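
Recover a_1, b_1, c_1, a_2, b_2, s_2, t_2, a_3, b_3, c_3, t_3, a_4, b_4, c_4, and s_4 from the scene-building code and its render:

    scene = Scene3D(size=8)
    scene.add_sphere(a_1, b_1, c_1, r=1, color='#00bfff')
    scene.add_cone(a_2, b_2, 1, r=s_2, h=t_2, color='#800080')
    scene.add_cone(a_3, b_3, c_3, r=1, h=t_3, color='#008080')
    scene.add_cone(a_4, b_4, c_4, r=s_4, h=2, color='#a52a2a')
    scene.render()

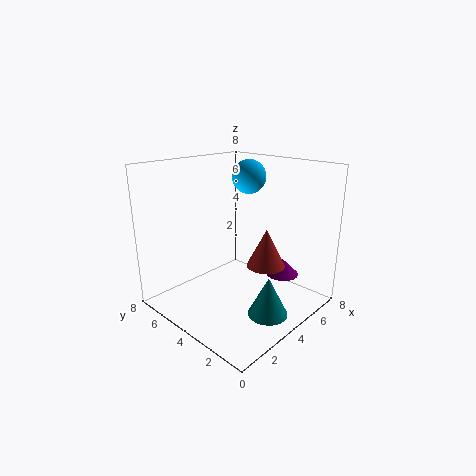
a_1 = 6
b_1 = 5
c_1 = 7
a_2 = 7
b_2 = 3
s_2 = 1
t_2 = 1
a_3 = 3
b_3 = 1
c_3 = 1
t_3 = 2
a_4 = 4
b_4 = 2
c_4 = 3
s_4 = 1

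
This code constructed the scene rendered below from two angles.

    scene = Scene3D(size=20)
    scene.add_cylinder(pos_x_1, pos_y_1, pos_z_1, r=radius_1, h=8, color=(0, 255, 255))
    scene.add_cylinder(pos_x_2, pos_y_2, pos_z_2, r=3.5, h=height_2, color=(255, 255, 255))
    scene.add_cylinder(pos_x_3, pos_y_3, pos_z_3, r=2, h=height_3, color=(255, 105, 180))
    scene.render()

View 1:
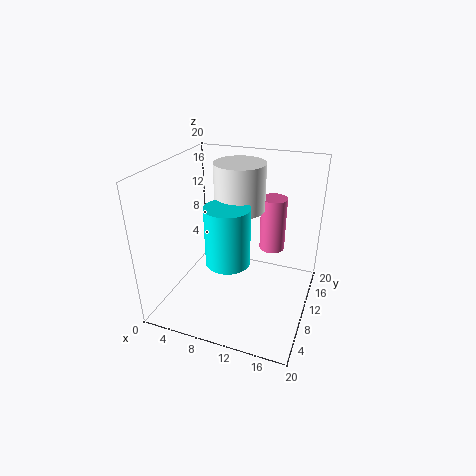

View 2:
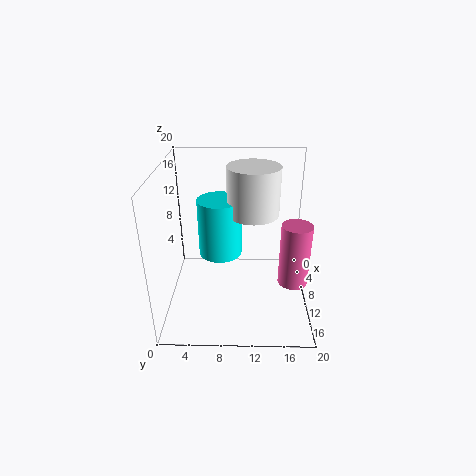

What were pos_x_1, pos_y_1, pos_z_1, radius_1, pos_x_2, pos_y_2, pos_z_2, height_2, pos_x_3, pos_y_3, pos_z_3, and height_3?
pos_x_1 = 9.5, pos_y_1 = 7.5, pos_z_1 = 7.5, radius_1 = 3, pos_x_2 = 9.5, pos_y_2 = 12, pos_z_2 = 13.5, height_2 = 6.5, pos_x_3 = 13, pos_y_3 = 17.5, pos_z_3 = 5, height_3 = 8.5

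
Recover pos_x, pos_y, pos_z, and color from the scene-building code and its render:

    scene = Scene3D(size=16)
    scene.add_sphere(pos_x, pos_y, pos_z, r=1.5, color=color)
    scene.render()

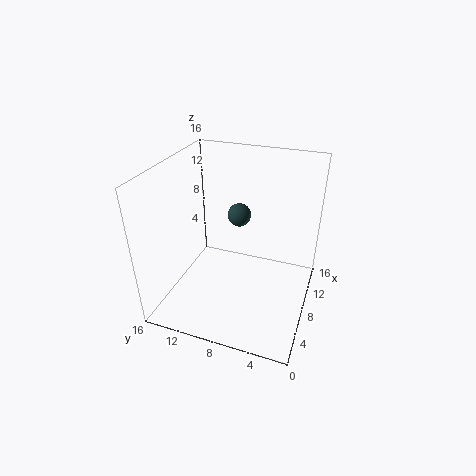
pos_x = 14, pos_y = 10, pos_z = 7.5, color = 'darkslategray'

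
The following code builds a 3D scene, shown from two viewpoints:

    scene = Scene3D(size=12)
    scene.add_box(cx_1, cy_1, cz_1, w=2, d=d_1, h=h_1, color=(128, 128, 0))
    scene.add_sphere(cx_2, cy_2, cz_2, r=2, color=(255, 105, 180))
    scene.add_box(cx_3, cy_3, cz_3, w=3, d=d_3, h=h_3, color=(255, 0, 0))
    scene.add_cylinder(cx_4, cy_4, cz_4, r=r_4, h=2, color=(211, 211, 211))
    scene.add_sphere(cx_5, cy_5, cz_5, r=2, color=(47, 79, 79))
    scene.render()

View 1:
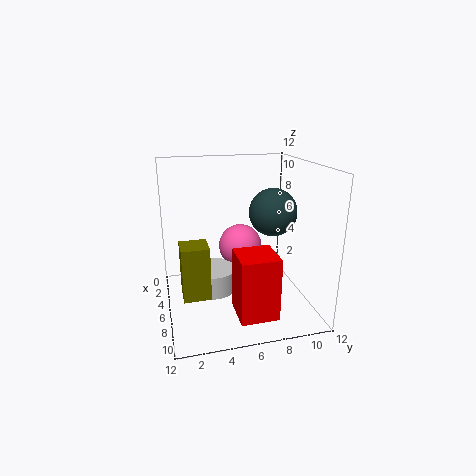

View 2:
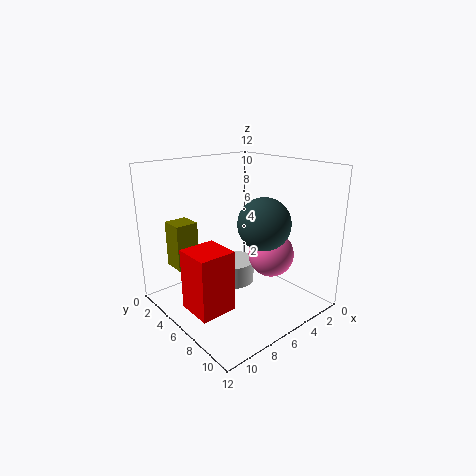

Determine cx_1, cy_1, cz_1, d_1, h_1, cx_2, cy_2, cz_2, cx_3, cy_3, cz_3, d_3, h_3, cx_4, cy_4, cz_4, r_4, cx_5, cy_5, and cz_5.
cx_1 = 8
cy_1 = 1
cz_1 = 3
d_1 = 2
h_1 = 4
cx_2 = 3
cy_2 = 7
cz_2 = 4
cx_3 = 8
cy_3 = 5
cz_3 = 1
d_3 = 3
h_3 = 5
cx_4 = 5
cy_4 = 4
cz_4 = 1
r_4 = 2
cx_5 = 6
cy_5 = 9
cz_5 = 8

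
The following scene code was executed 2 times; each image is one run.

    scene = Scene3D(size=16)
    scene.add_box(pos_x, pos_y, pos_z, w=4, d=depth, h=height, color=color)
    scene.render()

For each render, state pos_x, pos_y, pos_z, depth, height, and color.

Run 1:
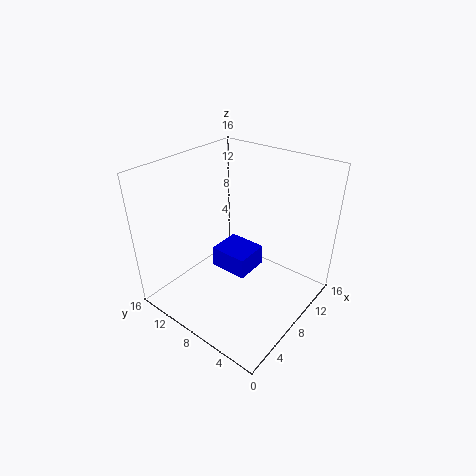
pos_x = 7.5
pos_y = 7
pos_z = 3
depth = 4.5
height = 2.5
color = 'blue'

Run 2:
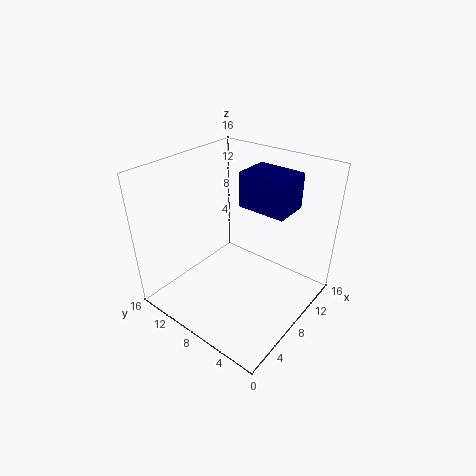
pos_x = 9.5
pos_y = 3.5
pos_z = 11
depth = 5.5
height = 4
color = 'navy'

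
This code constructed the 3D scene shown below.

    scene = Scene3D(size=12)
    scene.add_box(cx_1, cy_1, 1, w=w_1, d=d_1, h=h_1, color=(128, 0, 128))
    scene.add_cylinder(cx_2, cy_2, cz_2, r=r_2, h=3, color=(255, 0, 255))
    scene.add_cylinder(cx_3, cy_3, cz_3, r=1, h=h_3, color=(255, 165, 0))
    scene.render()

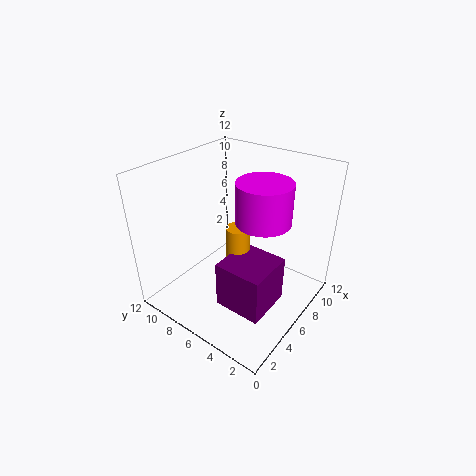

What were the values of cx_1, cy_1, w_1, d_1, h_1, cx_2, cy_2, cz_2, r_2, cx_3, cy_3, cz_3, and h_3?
cx_1 = 3, cy_1 = 2, w_1 = 4, d_1 = 4, h_1 = 4, cx_2 = 5, cy_2 = 3, cz_2 = 9, r_2 = 2, cx_3 = 6, cy_3 = 6, cz_3 = 1, h_3 = 6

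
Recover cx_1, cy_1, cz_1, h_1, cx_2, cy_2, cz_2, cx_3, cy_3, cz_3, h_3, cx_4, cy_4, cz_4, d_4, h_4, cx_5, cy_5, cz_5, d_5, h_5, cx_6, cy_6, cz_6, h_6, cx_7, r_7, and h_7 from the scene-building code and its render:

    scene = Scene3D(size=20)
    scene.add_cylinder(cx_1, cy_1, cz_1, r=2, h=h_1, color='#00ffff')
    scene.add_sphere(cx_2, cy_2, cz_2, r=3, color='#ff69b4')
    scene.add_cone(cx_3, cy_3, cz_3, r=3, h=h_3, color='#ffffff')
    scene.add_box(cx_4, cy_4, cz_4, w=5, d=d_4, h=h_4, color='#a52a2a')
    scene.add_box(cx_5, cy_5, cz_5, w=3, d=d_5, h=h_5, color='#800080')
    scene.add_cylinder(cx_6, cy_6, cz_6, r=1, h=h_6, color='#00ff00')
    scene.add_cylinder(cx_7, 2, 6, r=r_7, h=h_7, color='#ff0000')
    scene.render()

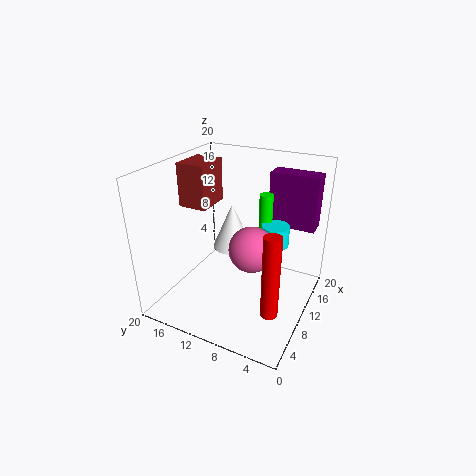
cx_1 = 14
cy_1 = 6
cz_1 = 8
h_1 = 3
cx_2 = 8
cy_2 = 7
cz_2 = 10
cx_3 = 14
cy_3 = 13
cz_3 = 6
h_3 = 7
cx_4 = 8
cy_4 = 14
cz_4 = 14
d_4 = 4
h_4 = 6
cx_5 = 16
cy_5 = 1
cz_5 = 10
d_5 = 7
h_5 = 8
cx_6 = 15
cy_6 = 8
cz_6 = 5
h_6 = 10
cx_7 = 2
r_7 = 1
h_7 = 10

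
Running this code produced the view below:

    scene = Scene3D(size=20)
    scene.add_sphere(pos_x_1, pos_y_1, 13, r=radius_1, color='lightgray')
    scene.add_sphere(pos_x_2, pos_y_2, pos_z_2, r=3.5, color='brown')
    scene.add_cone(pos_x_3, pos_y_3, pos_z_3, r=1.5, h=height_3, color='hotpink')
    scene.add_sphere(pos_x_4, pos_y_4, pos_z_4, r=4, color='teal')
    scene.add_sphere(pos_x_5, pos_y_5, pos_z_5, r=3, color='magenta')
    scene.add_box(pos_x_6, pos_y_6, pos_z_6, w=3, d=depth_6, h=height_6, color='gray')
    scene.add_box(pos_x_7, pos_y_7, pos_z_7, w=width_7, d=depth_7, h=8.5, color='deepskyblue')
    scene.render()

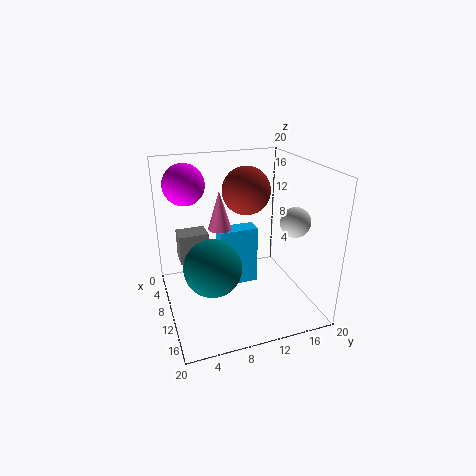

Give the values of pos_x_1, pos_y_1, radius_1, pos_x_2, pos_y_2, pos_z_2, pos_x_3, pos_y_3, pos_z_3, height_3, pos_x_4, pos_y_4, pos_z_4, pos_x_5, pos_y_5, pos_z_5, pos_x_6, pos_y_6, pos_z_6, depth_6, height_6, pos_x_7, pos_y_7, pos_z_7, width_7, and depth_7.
pos_x_1 = 14
pos_y_1 = 16.5
radius_1 = 2
pos_x_2 = 6.5
pos_y_2 = 12.5
pos_z_2 = 15.5
pos_x_3 = 11.5
pos_y_3 = 7
pos_z_3 = 12.5
height_3 = 5
pos_x_4 = 11
pos_y_4 = 6
pos_z_4 = 6.5
pos_x_5 = 4
pos_y_5 = 4
pos_z_5 = 16.5
pos_x_6 = 6.5
pos_y_6 = 2
pos_z_6 = 7
depth_6 = 4
height_6 = 4
pos_x_7 = 7.5
pos_y_7 = 7.5
pos_z_7 = 2.5
width_7 = 2.5
depth_7 = 5.5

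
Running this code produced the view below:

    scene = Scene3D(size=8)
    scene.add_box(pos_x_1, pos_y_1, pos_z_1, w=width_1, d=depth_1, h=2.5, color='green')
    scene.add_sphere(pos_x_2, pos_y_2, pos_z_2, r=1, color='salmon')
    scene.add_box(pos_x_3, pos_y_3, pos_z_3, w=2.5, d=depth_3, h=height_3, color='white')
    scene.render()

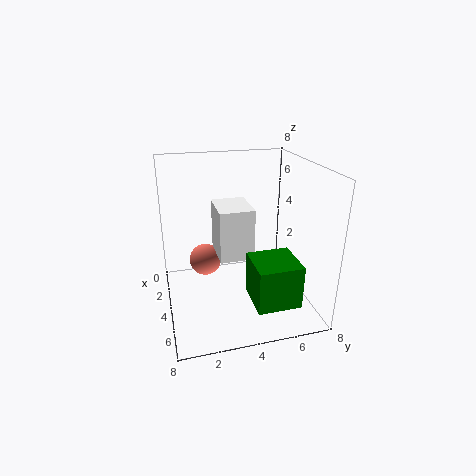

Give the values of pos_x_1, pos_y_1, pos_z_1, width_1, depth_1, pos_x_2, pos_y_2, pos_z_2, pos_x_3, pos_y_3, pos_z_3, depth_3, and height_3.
pos_x_1 = 4
pos_y_1 = 4.5
pos_z_1 = 0.5
width_1 = 2.5
depth_1 = 2.5
pos_x_2 = 1.5
pos_y_2 = 2.5
pos_z_2 = 1.5
pos_x_3 = 1.5
pos_y_3 = 3
pos_z_3 = 2.5
depth_3 = 2
height_3 = 3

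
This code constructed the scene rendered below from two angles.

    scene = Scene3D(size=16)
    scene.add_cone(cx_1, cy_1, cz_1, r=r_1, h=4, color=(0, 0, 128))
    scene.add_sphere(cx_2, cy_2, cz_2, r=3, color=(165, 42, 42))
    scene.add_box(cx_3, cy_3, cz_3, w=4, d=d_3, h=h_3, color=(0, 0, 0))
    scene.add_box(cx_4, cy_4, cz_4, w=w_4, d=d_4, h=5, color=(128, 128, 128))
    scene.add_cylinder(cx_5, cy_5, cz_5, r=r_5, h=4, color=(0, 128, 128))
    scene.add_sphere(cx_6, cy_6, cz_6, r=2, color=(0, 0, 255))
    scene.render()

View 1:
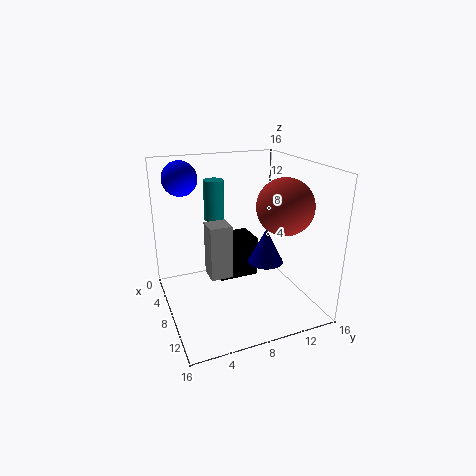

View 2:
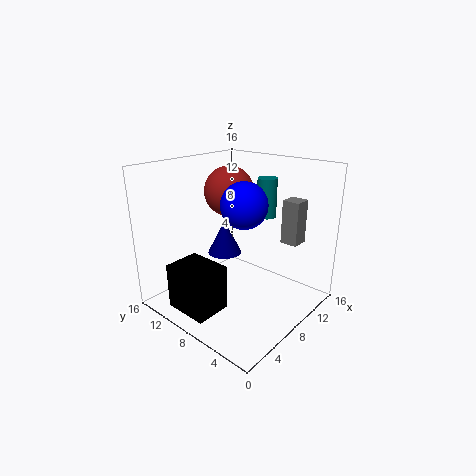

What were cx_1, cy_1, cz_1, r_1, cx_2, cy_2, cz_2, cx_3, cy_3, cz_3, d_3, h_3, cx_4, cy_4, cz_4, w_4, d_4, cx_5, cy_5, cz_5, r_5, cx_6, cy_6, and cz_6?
cx_1 = 9; cy_1 = 11; cz_1 = 5; r_1 = 2; cx_2 = 11; cy_2 = 12; cz_2 = 12; cx_3 = 1; cy_3 = 7; cz_3 = 1; d_3 = 5; h_3 = 5; cx_4 = 12; cy_4 = 3; cz_4 = 7; w_4 = 2; d_4 = 2; cx_5 = 9; cy_5 = 5; cz_5 = 11; r_5 = 1; cx_6 = 3; cy_6 = 3; cz_6 = 14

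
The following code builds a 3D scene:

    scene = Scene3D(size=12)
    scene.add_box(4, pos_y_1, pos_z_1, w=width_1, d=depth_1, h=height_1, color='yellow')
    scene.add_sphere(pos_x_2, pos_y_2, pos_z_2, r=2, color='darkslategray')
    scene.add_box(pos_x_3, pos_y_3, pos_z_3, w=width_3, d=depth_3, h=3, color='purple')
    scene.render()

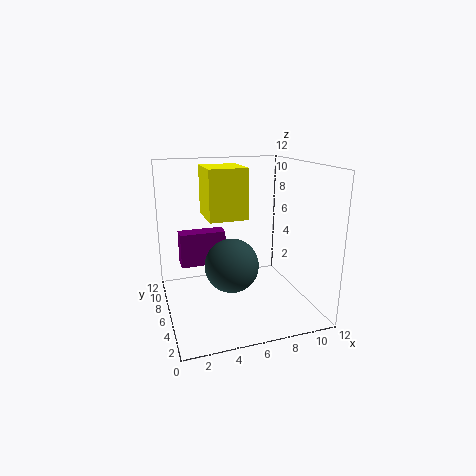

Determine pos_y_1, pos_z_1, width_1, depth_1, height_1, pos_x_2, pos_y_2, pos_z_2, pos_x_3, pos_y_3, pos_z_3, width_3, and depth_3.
pos_y_1 = 7.5
pos_z_1 = 7
width_1 = 3.5
depth_1 = 4
height_1 = 4.5
pos_x_2 = 4.5
pos_y_2 = 3
pos_z_2 = 5
pos_x_3 = 1.5
pos_y_3 = 8
pos_z_3 = 3
width_3 = 4
depth_3 = 1.5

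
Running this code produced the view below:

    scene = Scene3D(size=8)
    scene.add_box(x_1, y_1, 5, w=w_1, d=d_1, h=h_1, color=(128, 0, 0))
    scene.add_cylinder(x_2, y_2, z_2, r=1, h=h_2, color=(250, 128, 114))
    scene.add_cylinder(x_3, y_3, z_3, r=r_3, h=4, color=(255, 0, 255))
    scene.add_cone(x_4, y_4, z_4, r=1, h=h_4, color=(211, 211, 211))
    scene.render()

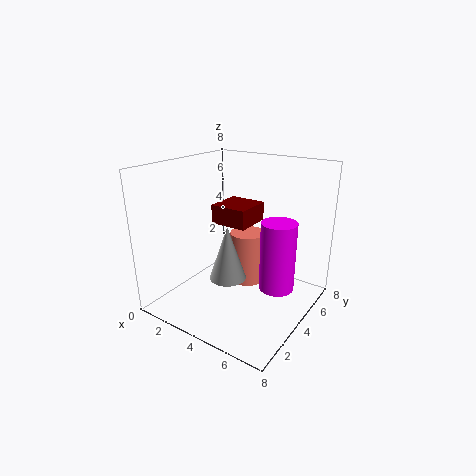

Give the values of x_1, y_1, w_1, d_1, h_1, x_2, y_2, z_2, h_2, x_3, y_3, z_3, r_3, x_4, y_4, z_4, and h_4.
x_1 = 3, y_1 = 3, w_1 = 2, d_1 = 2, h_1 = 1, x_2 = 4, y_2 = 5, z_2 = 1, h_2 = 3, x_3 = 6, y_3 = 5, z_3 = 1, r_3 = 1, x_4 = 4, y_4 = 3, z_4 = 2, h_4 = 3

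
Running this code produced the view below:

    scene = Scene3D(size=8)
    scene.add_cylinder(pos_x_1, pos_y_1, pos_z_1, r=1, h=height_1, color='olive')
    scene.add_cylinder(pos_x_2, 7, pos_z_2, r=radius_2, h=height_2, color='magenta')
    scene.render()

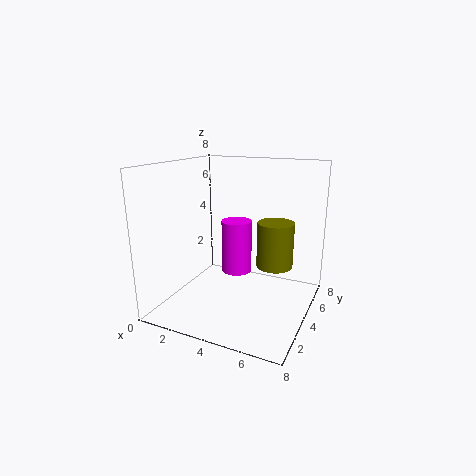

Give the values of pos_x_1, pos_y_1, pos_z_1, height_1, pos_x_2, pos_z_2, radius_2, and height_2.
pos_x_1 = 6; pos_y_1 = 4.5; pos_z_1 = 2.5; height_1 = 2.5; pos_x_2 = 2.5; pos_z_2 = 0.5; radius_2 = 1; height_2 = 3.5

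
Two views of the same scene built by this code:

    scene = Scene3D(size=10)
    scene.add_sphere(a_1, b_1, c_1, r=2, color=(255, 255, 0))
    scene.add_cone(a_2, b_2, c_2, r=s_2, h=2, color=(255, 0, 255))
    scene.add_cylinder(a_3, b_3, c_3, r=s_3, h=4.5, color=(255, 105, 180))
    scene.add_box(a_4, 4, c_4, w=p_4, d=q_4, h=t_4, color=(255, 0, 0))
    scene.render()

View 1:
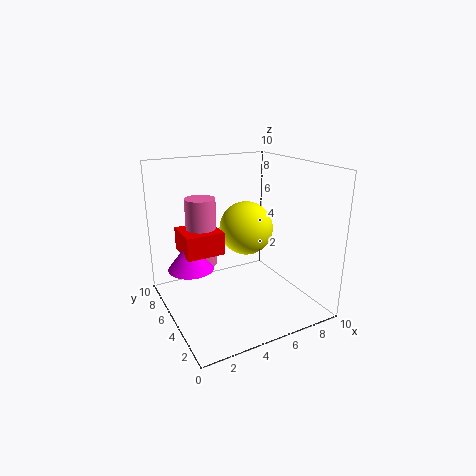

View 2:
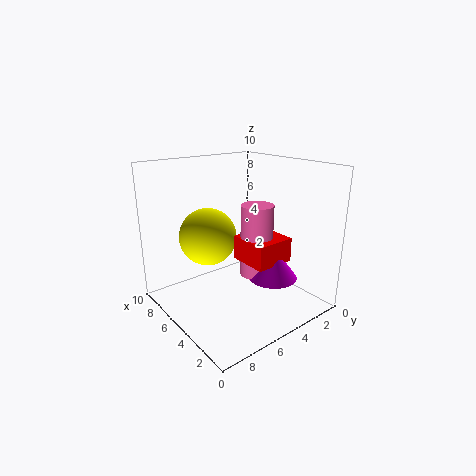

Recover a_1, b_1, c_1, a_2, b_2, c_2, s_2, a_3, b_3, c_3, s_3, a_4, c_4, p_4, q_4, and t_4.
a_1 = 6.5
b_1 = 6.5
c_1 = 5
a_2 = 1.5
b_2 = 5
c_2 = 3.5
s_2 = 1.5
a_3 = 2.5
b_3 = 5.5
c_3 = 3.5
s_3 = 1
a_4 = 1
c_4 = 4.5
p_4 = 2.5
q_4 = 2.5
t_4 = 1.5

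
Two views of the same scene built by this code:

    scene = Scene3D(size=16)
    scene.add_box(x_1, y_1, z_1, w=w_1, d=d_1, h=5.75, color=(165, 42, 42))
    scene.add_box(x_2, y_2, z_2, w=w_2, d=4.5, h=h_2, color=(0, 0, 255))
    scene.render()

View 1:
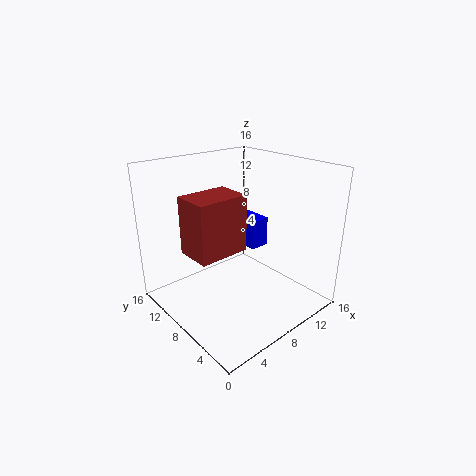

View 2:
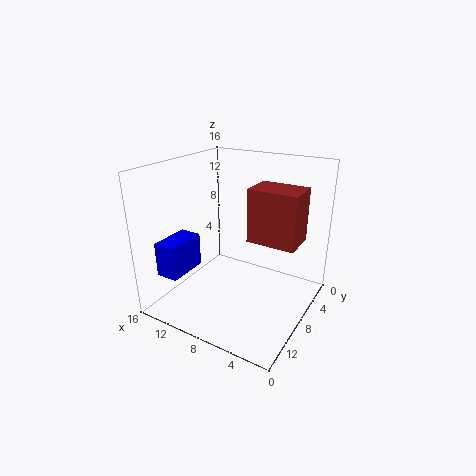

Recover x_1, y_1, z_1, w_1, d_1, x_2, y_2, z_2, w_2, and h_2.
x_1 = 1.25; y_1 = 5; z_1 = 8.25; w_1 = 5.25; d_1 = 3.75; x_2 = 12; y_2 = 9.75; z_2 = 4.5; w_2 = 2.5; h_2 = 3.75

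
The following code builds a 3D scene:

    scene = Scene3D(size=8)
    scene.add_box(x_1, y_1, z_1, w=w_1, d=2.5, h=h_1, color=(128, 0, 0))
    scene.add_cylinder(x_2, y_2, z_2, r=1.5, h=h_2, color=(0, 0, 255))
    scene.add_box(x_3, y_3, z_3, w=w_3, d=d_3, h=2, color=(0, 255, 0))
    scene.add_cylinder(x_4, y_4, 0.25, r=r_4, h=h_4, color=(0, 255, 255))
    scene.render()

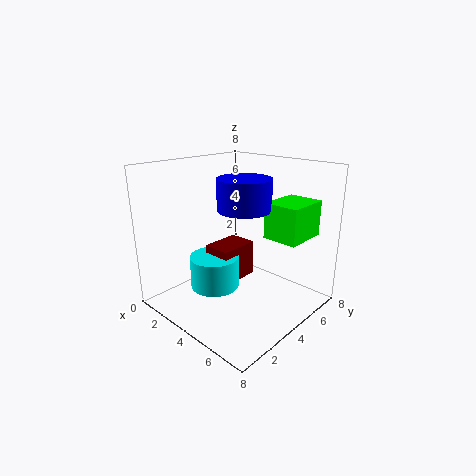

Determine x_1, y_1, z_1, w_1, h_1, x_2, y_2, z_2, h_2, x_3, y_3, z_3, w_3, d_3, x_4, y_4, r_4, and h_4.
x_1 = 1.25; y_1 = 4; z_1 = 0.5; w_1 = 1.75; h_1 = 2.25; x_2 = 4; y_2 = 4.5; z_2 = 5.5; h_2 = 1.75; x_3 = 5; y_3 = 5; z_3 = 4; w_3 = 2; d_3 = 2.5; x_4 = 2; y_4 = 4; r_4 = 1.5; h_4 = 2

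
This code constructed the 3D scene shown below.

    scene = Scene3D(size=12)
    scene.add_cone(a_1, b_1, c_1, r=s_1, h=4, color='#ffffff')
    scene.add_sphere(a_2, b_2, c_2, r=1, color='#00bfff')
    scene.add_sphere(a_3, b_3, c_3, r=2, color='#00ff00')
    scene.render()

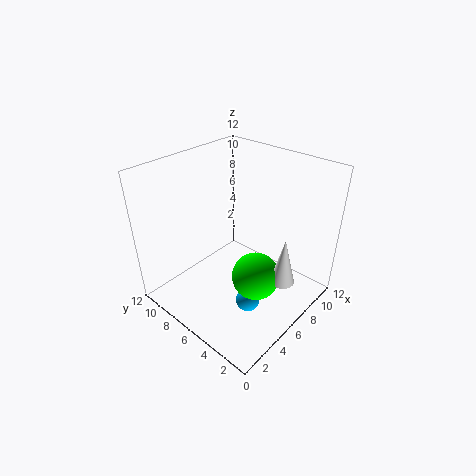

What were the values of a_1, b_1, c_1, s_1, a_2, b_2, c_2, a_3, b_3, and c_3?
a_1 = 7; b_1 = 2; c_1 = 3; s_1 = 1; a_2 = 5; b_2 = 4; c_2 = 1; a_3 = 6; b_3 = 4; c_3 = 3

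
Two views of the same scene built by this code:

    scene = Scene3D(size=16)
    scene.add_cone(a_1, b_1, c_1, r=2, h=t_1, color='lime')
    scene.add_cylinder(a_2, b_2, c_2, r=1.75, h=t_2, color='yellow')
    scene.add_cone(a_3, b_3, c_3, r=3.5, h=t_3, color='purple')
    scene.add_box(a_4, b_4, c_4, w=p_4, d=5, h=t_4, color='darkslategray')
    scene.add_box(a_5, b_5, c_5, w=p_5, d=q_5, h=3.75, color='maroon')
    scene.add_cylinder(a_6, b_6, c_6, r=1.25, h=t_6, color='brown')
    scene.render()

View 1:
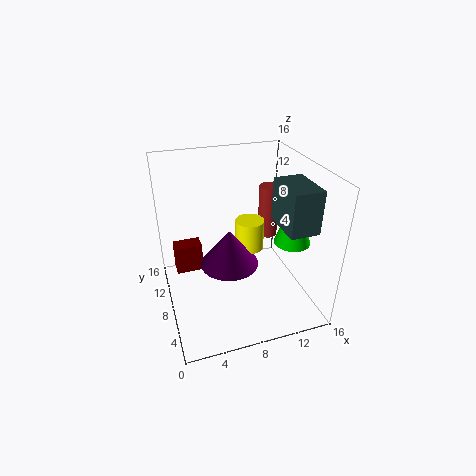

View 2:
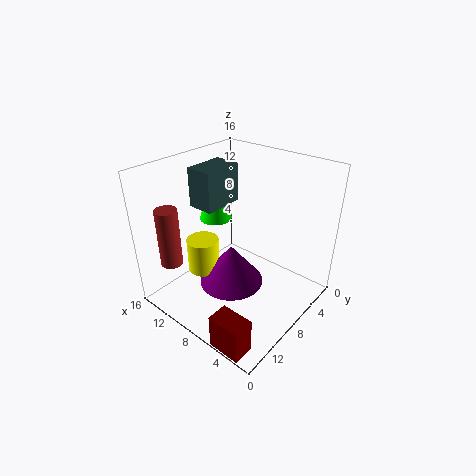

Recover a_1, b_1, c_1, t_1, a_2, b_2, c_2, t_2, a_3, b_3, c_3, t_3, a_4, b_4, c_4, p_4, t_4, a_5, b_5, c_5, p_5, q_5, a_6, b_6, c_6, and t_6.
a_1 = 13.5; b_1 = 5.75; c_1 = 7.75; t_1 = 6; a_2 = 10.5; b_2 = 11; c_2 = 4.5; t_2 = 3.75; a_3 = 7.5; b_3 = 9.75; c_3 = 3.5; t_3 = 4.5; a_4 = 12; b_4 = 3.25; c_4 = 9.75; p_4 = 3.25; t_4 = 4.75; a_5 = 1.5; b_5 = 13.75; c_5 = 0.25; p_5 = 3.5; q_5 = 2.25; a_6 = 13.75; b_6 = 13; c_6 = 4.75; t_6 = 6.75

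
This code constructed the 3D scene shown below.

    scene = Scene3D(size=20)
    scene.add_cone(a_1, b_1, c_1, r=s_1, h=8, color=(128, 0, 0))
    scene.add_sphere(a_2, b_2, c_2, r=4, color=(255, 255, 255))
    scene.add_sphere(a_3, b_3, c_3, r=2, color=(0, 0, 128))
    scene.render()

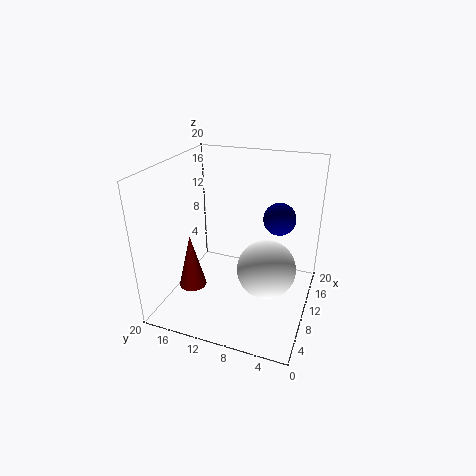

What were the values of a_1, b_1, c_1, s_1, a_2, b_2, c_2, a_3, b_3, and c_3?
a_1 = 8
b_1 = 16.5
c_1 = 2
s_1 = 2
a_2 = 9
b_2 = 5.5
c_2 = 6.5
a_3 = 8.5
b_3 = 4
c_3 = 14.5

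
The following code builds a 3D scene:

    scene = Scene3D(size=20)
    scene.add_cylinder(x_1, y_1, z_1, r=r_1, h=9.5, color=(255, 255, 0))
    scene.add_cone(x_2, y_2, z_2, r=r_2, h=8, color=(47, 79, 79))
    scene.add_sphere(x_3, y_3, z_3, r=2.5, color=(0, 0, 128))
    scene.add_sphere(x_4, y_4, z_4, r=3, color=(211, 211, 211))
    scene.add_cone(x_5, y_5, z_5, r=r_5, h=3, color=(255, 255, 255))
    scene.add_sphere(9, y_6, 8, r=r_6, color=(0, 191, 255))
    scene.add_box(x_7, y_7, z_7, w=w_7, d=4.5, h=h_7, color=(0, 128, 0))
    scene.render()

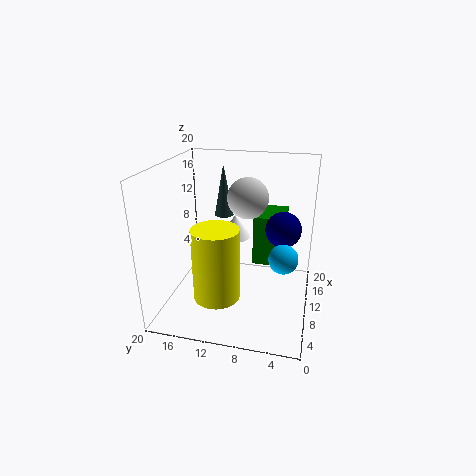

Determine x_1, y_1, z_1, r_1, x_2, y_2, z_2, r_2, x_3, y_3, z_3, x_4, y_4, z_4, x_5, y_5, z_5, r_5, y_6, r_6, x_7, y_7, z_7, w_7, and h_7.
x_1 = 4.5
y_1 = 11.5
z_1 = 4
r_1 = 3
x_2 = 17
y_2 = 14
z_2 = 10.5
r_2 = 1.5
x_3 = 12
y_3 = 4
z_3 = 11
x_4 = 14
y_4 = 9.5
z_4 = 14.5
x_5 = 8.5
y_5 = 10
z_5 = 11
r_5 = 2
y_6 = 3.5
r_6 = 2
x_7 = 13
y_7 = 4
z_7 = 4.5
w_7 = 6
h_7 = 7.5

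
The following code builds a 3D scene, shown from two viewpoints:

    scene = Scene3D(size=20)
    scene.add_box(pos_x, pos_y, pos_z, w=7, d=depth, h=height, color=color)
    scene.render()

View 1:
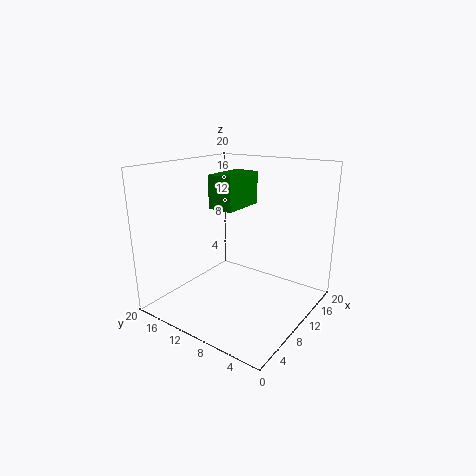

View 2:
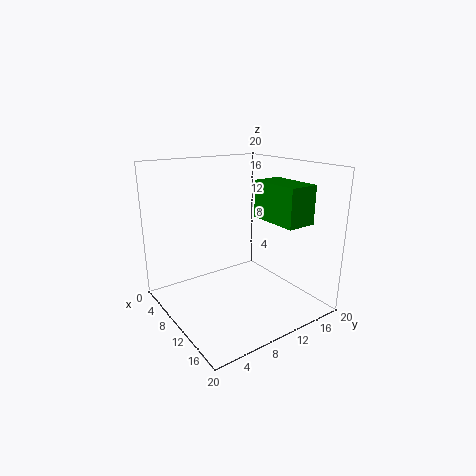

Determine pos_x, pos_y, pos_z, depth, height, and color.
pos_x = 11
pos_y = 12
pos_z = 13
depth = 4
height = 5
color = 'green'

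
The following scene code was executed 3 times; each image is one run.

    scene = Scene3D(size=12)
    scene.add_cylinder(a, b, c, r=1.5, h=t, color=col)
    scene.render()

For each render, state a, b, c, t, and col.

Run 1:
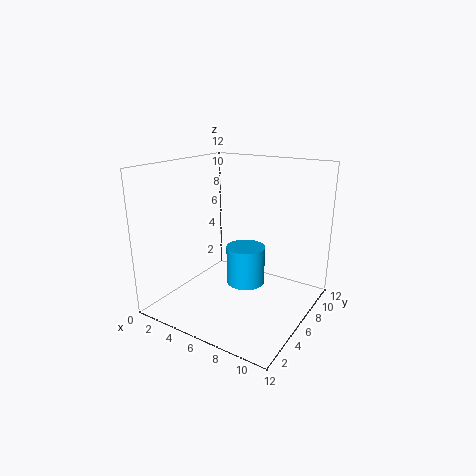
a = 7.5, b = 4.75, c = 3, t = 3, col = 'deepskyblue'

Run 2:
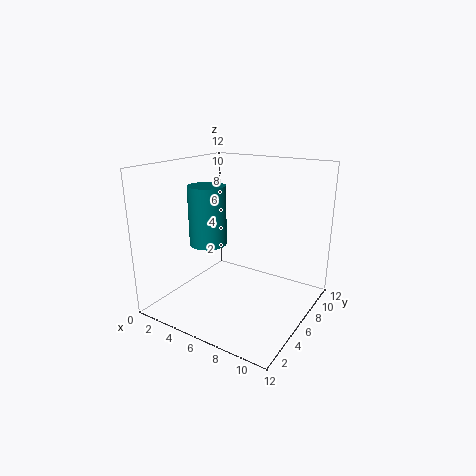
a = 4.25, b = 4.25, c = 5.75, t = 4.75, col = 'teal'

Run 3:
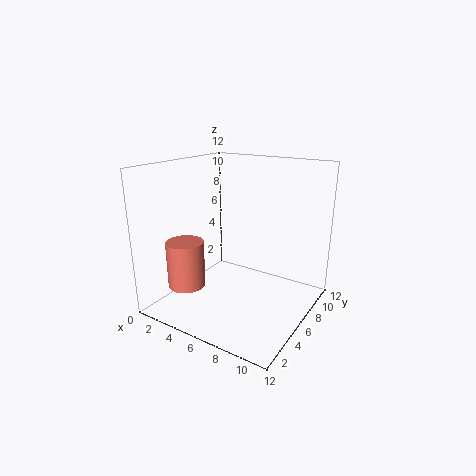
a = 3.25, b = 2.5, c = 2.5, t = 3.75, col = 'salmon'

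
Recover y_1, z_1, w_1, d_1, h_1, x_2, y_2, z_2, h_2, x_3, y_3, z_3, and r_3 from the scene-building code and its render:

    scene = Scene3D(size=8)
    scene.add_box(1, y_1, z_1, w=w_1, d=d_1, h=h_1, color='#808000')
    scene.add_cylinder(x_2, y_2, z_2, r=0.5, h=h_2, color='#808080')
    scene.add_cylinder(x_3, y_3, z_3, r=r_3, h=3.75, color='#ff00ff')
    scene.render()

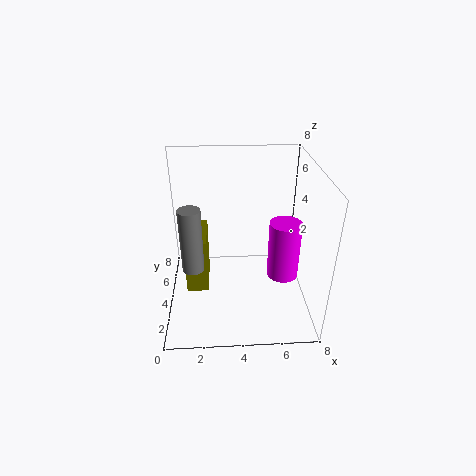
y_1 = 3.5; z_1 = 0.75; w_1 = 1.25; d_1 = 2.75; h_1 = 3.25; x_2 = 1.75; y_2 = 1; z_2 = 4.25; h_2 = 3; x_3 = 7; y_3 = 5.5; z_3 = 0.25; r_3 = 1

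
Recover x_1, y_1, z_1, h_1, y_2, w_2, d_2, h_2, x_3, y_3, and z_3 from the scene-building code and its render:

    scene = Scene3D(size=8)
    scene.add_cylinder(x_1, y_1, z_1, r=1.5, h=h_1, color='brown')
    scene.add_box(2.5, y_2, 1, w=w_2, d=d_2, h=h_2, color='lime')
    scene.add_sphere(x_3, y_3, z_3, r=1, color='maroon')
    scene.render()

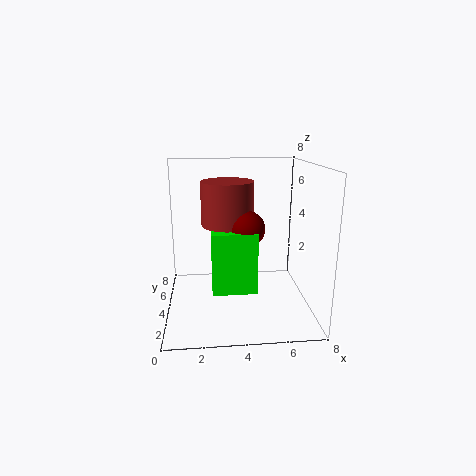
x_1 = 3.5, y_1 = 5, z_1 = 4.5, h_1 = 2.5, y_2 = 3, w_2 = 2.5, d_2 = 1, h_2 = 3.5, x_3 = 4.5, y_3 = 4, z_3 = 4.5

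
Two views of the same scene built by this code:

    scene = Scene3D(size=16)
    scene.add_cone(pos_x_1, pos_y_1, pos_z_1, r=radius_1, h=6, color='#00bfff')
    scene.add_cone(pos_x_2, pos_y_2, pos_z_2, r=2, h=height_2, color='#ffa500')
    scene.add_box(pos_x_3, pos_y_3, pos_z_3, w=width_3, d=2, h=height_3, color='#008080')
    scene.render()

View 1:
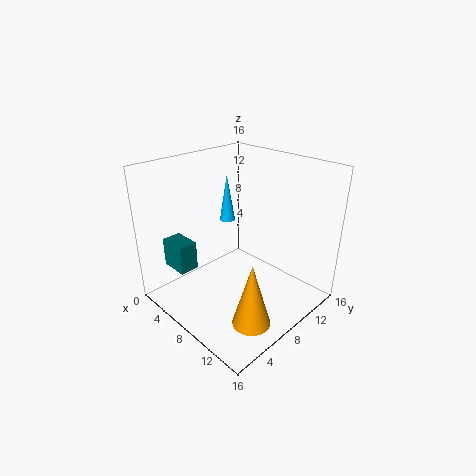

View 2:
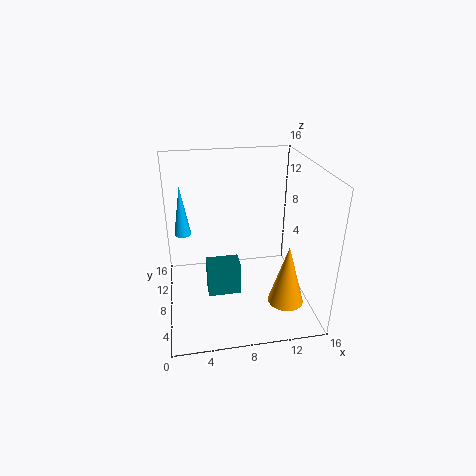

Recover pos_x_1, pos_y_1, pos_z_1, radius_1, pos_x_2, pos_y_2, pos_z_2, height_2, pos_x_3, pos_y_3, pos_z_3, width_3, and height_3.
pos_x_1 = 2, pos_y_1 = 12, pos_z_1 = 7, radius_1 = 1, pos_x_2 = 13, pos_y_2 = 5, pos_z_2 = 1, height_2 = 7, pos_x_3 = 4, pos_y_3 = 1, pos_z_3 = 6, width_3 = 3, height_3 = 3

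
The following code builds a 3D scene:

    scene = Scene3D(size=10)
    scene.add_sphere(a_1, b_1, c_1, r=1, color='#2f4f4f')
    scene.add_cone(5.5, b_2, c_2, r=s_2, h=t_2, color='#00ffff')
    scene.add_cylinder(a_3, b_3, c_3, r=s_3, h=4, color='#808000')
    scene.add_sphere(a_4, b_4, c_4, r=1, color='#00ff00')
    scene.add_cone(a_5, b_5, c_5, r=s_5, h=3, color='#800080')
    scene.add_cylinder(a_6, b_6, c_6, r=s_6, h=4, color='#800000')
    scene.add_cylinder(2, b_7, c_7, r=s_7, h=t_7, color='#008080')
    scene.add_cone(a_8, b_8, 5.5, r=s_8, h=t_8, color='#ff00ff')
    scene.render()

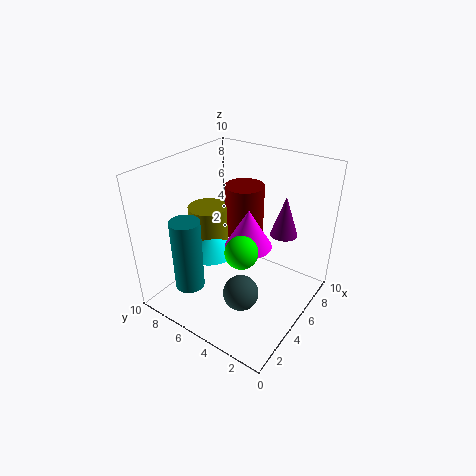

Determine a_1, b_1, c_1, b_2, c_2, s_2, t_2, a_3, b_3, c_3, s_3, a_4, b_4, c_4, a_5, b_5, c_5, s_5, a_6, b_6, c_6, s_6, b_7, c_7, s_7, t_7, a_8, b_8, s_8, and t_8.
a_1 = 1, b_1 = 2, c_1 = 4.5, b_2 = 8, c_2 = 2.5, s_2 = 2, t_2 = 2.5, a_3 = 6, b_3 = 8.5, c_3 = 2, s_3 = 1.5, a_4 = 2.5, b_4 = 3, c_4 = 6, a_5 = 8, b_5 = 3, c_5 = 4.5, s_5 = 1, a_6 = 8, b_6 = 6.5, c_6 = 3.5, s_6 = 1.5, b_7 = 7, c_7 = 2, s_7 = 1, t_7 = 5, a_8 = 4, b_8 = 3.5, s_8 = 1.5, t_8 = 2.5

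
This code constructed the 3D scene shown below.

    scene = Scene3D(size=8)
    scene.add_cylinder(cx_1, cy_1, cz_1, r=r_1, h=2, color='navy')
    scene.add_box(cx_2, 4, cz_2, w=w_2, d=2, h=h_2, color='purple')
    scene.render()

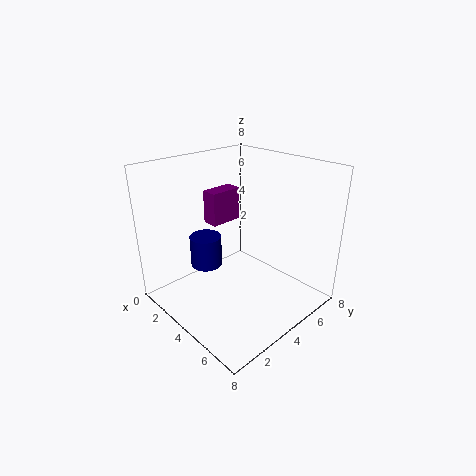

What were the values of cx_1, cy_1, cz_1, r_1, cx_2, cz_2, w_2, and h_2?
cx_1 = 1, cy_1 = 4, cz_1 = 1, r_1 = 1, cx_2 = 1, cz_2 = 4, w_2 = 1, h_2 = 2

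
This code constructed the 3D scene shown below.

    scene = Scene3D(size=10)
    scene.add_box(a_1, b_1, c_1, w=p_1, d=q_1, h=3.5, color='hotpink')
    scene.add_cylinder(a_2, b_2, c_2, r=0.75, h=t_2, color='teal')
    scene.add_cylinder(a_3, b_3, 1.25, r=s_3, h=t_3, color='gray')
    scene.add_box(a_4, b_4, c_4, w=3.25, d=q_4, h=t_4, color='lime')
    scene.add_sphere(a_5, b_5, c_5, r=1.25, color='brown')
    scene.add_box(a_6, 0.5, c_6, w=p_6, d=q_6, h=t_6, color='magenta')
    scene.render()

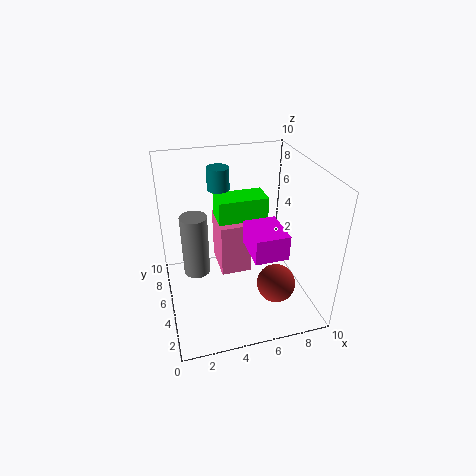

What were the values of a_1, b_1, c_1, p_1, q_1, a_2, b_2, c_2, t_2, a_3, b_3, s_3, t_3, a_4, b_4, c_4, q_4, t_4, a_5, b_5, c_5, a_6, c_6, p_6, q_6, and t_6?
a_1 = 3.5; b_1 = 3.5; c_1 = 3.25; p_1 = 2; q_1 = 2.75; a_2 = 4; b_2 = 6.25; c_2 = 8.25; t_2 = 1.5; a_3 = 2.25; b_3 = 7; s_3 = 1; t_3 = 4.75; a_4 = 3.5; b_4 = 4; c_4 = 5.25; q_4 = 1.75; t_4 = 3; a_5 = 6.75; b_5 = 2; c_5 = 3; a_6 = 4.75; c_6 = 6; p_6 = 2; q_6 = 2.5; t_6 = 1.5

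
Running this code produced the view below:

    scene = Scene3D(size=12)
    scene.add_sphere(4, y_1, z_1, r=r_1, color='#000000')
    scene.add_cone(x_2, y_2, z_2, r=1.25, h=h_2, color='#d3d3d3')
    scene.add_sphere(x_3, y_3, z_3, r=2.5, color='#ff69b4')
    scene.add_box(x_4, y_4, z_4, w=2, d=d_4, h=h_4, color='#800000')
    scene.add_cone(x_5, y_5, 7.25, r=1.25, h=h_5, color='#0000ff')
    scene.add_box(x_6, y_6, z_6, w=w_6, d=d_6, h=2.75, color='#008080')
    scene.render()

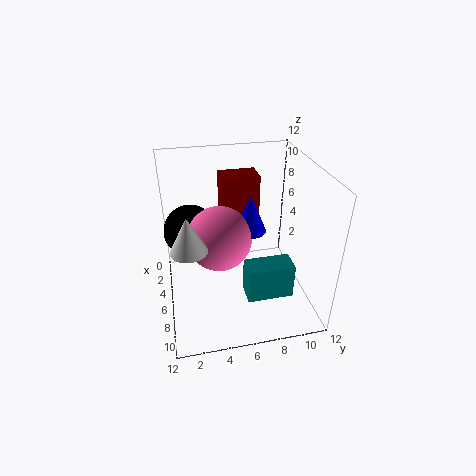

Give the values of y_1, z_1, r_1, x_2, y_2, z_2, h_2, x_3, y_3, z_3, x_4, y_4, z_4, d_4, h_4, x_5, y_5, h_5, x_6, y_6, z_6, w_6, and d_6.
y_1 = 2.25
z_1 = 6
r_1 = 2.25
x_2 = 10.25
y_2 = 1.75
z_2 = 8.25
h_2 = 2.5
x_3 = 7.25
y_3 = 4.25
z_3 = 7
x_4 = 4
y_4 = 4.75
z_4 = 6.25
d_4 = 3
h_4 = 5
x_5 = 7
y_5 = 6.75
h_5 = 3
x_6 = 9
y_6 = 5.75
z_6 = 3.25
w_6 = 1.75
d_6 = 3.5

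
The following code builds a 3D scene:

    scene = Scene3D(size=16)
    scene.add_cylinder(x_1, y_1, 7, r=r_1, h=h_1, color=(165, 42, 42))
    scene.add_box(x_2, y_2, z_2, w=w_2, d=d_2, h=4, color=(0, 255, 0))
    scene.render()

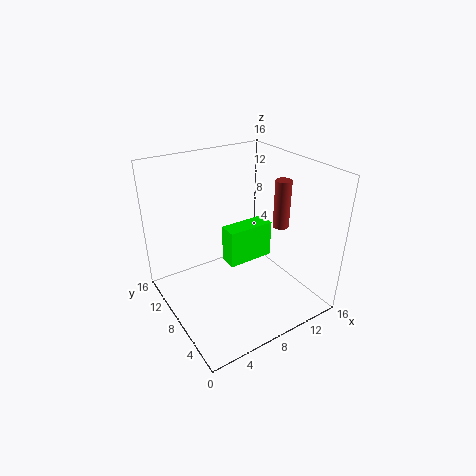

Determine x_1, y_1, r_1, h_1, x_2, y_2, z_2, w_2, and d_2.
x_1 = 15, y_1 = 9, r_1 = 1, h_1 = 6, x_2 = 6, y_2 = 6, z_2 = 6, w_2 = 5, d_2 = 2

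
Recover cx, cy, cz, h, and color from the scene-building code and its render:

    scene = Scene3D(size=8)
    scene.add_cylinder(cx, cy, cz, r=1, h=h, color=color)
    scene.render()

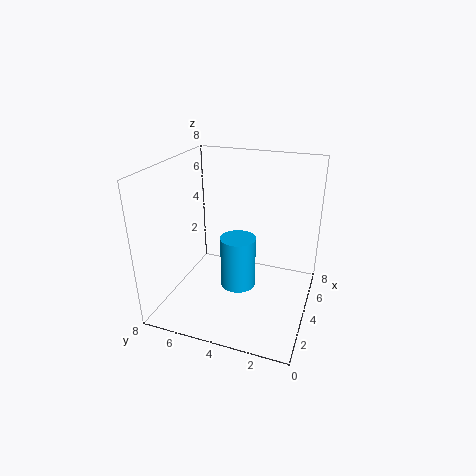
cx = 4; cy = 4; cz = 1; h = 3; color = 'deepskyblue'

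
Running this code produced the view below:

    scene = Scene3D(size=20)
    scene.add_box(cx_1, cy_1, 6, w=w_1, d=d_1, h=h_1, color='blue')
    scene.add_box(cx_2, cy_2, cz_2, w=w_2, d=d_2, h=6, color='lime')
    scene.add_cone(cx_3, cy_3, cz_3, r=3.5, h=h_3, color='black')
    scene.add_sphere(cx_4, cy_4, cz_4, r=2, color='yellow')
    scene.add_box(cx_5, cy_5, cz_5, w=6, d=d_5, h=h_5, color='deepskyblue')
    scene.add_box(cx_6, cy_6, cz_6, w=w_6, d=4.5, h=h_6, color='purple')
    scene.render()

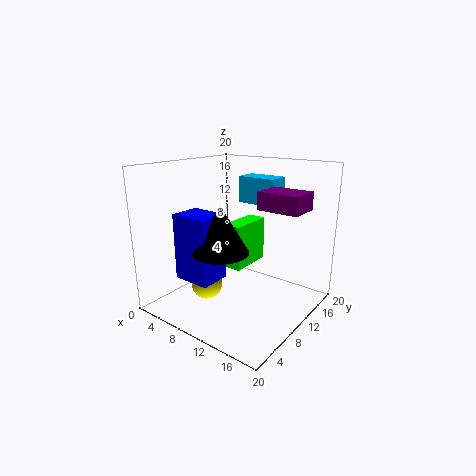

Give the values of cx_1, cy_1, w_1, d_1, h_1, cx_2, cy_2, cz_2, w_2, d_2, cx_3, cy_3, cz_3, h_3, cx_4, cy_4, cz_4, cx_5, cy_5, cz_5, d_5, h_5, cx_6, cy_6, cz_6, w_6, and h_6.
cx_1 = 6; cy_1 = 2; w_1 = 5; d_1 = 4; h_1 = 8.5; cx_2 = 9.5; cy_2 = 7.5; cz_2 = 6.5; w_2 = 2.5; d_2 = 6; cx_3 = 11.5; cy_3 = 4.5; cz_3 = 10; h_3 = 6; cx_4 = 9; cy_4 = 4.5; cz_4 = 5; cx_5 = 6; cy_5 = 15.5; cz_5 = 13.5; d_5 = 3.5; h_5 = 4; cx_6 = 12; cy_6 = 11.5; cz_6 = 14; w_6 = 6; h_6 = 2.5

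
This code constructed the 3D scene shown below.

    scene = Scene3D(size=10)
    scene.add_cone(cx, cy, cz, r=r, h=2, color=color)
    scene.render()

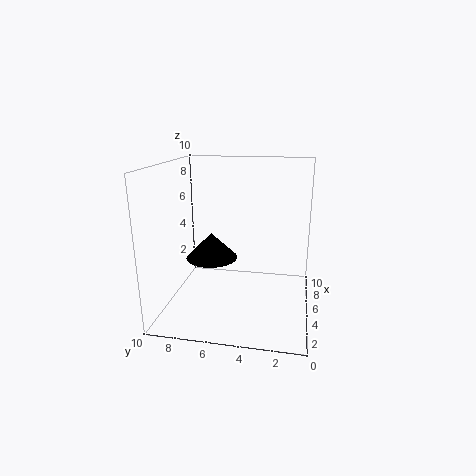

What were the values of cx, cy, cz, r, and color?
cx = 7, cy = 7.5, cz = 2.5, r = 2, color = 'black'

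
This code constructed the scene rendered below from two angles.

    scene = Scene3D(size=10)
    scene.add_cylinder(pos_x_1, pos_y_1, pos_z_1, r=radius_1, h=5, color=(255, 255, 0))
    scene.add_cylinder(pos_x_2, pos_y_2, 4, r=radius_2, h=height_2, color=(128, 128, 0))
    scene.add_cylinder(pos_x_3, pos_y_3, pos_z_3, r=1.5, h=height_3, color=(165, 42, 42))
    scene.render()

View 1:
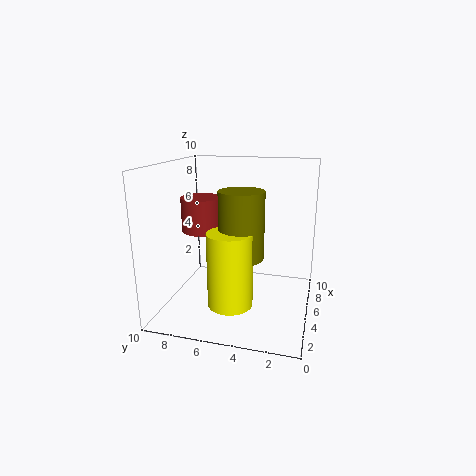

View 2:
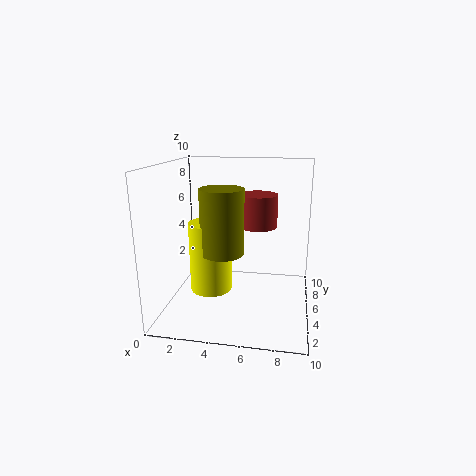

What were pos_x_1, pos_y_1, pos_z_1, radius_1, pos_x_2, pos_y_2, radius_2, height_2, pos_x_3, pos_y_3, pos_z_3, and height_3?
pos_x_1 = 3, pos_y_1 = 5, pos_z_1 = 1, radius_1 = 1.5, pos_x_2 = 4, pos_y_2 = 4.5, radius_2 = 1.5, height_2 = 4.5, pos_x_3 = 6, pos_y_3 = 8, pos_z_3 = 5, height_3 = 2.5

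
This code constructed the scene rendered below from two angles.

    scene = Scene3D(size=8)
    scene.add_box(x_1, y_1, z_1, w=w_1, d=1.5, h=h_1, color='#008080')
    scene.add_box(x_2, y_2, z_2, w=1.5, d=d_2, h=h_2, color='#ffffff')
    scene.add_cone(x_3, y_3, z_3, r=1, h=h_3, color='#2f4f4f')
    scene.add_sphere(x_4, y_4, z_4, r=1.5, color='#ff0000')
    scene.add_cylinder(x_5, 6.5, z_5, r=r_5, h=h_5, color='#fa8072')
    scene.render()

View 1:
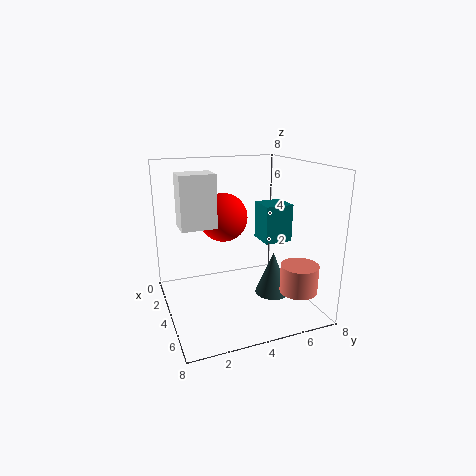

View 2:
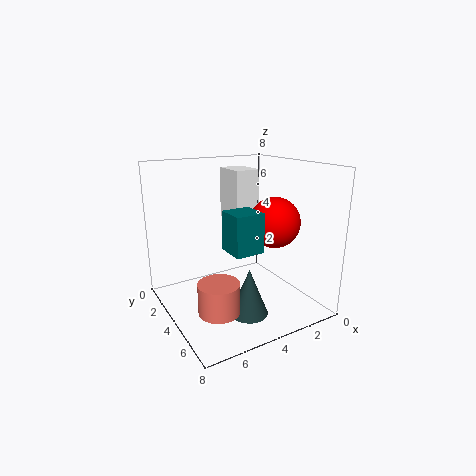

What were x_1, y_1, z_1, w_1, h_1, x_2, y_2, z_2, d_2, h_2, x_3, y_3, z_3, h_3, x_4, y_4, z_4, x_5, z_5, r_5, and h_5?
x_1 = 4
y_1 = 5
z_1 = 4
w_1 = 1.5
h_1 = 2
x_2 = 2
y_2 = 1
z_2 = 4.5
d_2 = 2
h_2 = 3
x_3 = 4.5
y_3 = 6
z_3 = 0.5
h_3 = 2.5
x_4 = 1.5
y_4 = 4
z_4 = 4.5
x_5 = 6.5
z_5 = 1.5
r_5 = 1
h_5 = 1.5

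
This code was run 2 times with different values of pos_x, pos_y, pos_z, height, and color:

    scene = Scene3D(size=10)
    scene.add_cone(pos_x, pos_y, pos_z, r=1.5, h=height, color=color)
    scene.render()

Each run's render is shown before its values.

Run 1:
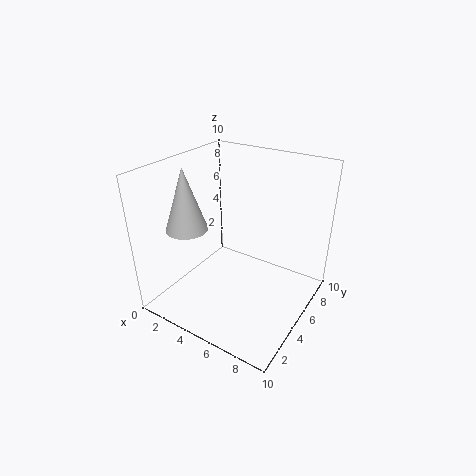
pos_x = 1.5
pos_y = 3.75
pos_z = 5.25
height = 4.5
color = 'lightgray'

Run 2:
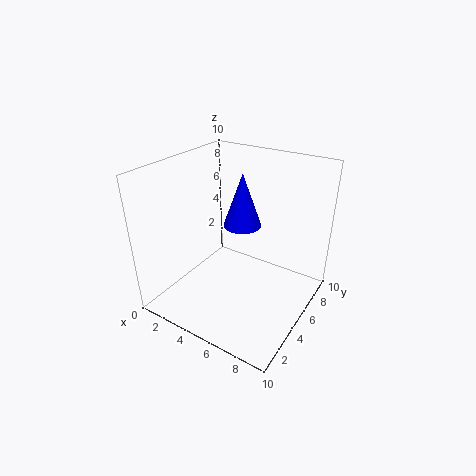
pos_x = 3.5
pos_y = 8
pos_z = 4.25
height = 4.25
color = 'blue'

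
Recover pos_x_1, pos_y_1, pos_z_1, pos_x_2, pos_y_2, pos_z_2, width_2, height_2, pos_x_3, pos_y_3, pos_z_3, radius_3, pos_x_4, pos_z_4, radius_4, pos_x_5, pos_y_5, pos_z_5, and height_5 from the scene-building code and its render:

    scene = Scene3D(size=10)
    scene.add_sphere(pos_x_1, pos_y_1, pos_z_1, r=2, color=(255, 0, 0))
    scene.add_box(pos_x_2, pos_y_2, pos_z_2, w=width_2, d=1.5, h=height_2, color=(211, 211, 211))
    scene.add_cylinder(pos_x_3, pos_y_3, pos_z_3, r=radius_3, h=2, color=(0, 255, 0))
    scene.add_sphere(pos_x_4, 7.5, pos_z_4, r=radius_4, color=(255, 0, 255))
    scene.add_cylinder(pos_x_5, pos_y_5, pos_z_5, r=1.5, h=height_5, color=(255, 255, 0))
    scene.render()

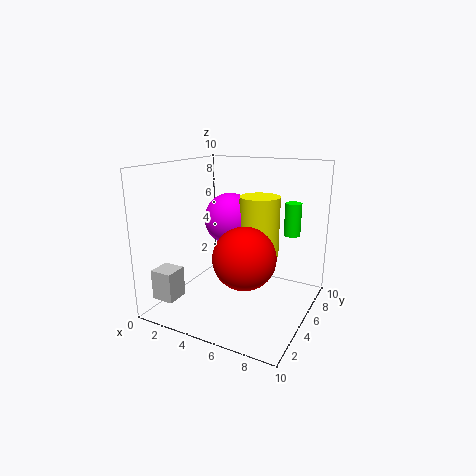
pos_x_1 = 6.5
pos_y_1 = 3
pos_z_1 = 4.5
pos_x_2 = 1
pos_y_2 = 0.5
pos_z_2 = 1.5
width_2 = 1.5
height_2 = 2
pos_x_3 = 9
pos_y_3 = 4.5
pos_z_3 = 6
radius_3 = 0.5
pos_x_4 = 3
pos_z_4 = 5.5
radius_4 = 2
pos_x_5 = 5.5
pos_y_5 = 7.5
pos_z_5 = 3
height_5 = 4.5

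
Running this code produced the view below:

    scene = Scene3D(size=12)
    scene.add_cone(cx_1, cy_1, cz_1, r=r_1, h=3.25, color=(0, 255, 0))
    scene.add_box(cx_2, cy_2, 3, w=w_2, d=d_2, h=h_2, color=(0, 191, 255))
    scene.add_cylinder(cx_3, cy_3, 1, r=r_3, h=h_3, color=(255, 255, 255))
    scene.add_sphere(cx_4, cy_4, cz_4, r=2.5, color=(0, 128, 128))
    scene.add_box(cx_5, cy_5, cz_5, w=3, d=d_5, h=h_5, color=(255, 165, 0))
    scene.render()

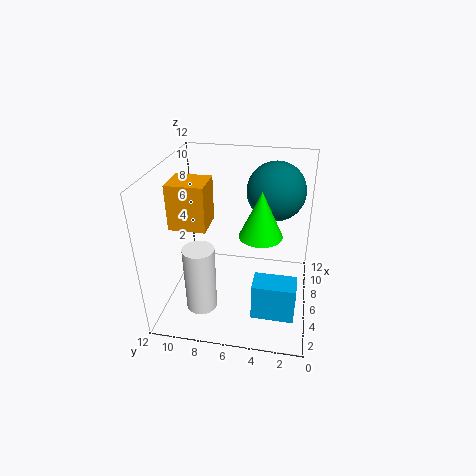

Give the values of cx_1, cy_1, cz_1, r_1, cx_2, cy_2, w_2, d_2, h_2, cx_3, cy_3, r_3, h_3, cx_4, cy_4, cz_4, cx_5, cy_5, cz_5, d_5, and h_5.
cx_1 = 2.5
cy_1 = 3.75
cz_1 = 8.5
r_1 = 1.5
cx_2 = 0.25
cy_2 = 1
w_2 = 1.75
d_2 = 3
h_2 = 2.75
cx_3 = 3
cy_3 = 8.5
r_3 = 1.25
h_3 = 5.5
cx_4 = 8.75
cy_4 = 3.25
cz_4 = 9.25
cx_5 = 5.75
cy_5 = 8.75
cz_5 = 6.25
d_5 = 3.25
h_5 = 4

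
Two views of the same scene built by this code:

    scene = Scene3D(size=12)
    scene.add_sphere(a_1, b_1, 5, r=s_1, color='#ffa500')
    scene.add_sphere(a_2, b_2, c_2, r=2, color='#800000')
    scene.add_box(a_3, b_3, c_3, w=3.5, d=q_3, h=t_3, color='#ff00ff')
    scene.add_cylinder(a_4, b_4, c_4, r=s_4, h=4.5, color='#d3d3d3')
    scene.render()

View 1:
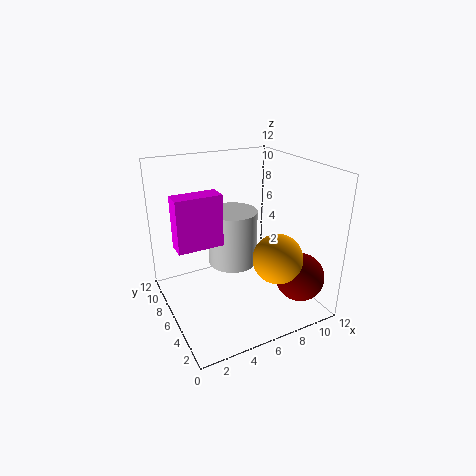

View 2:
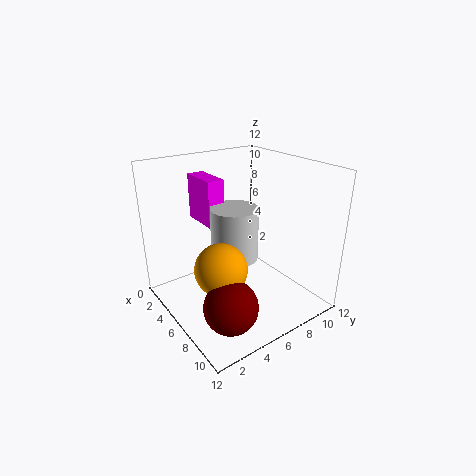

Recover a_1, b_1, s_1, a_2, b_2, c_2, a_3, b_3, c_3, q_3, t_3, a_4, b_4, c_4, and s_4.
a_1 = 8
b_1 = 3
s_1 = 2
a_2 = 10
b_2 = 2.5
c_2 = 3
a_3 = 0.5
b_3 = 4.5
c_3 = 6.5
q_3 = 1.5
t_3 = 4
a_4 = 5.5
b_4 = 6
c_4 = 4
s_4 = 2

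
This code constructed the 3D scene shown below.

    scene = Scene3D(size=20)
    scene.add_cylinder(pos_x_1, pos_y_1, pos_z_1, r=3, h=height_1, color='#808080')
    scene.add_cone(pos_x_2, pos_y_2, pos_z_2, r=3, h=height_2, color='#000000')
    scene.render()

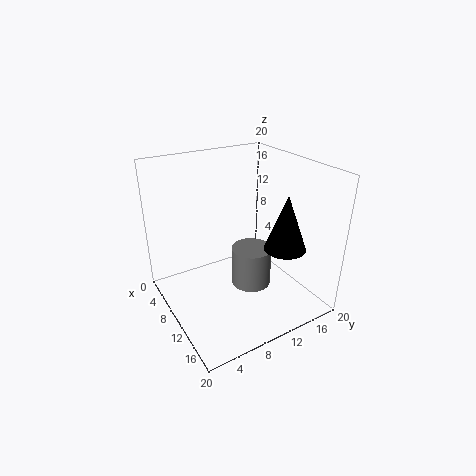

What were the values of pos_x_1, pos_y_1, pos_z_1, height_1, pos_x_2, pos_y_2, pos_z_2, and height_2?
pos_x_1 = 9, pos_y_1 = 13, pos_z_1 = 1, height_1 = 6, pos_x_2 = 13, pos_y_2 = 16, pos_z_2 = 8, height_2 = 8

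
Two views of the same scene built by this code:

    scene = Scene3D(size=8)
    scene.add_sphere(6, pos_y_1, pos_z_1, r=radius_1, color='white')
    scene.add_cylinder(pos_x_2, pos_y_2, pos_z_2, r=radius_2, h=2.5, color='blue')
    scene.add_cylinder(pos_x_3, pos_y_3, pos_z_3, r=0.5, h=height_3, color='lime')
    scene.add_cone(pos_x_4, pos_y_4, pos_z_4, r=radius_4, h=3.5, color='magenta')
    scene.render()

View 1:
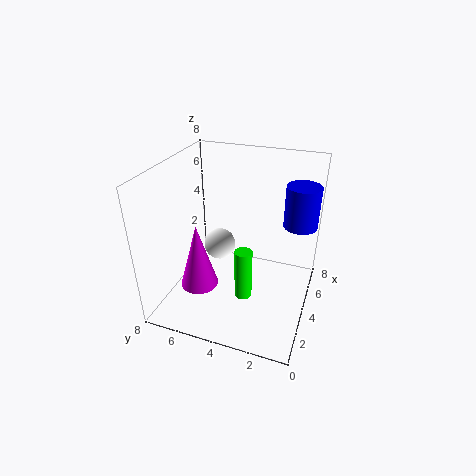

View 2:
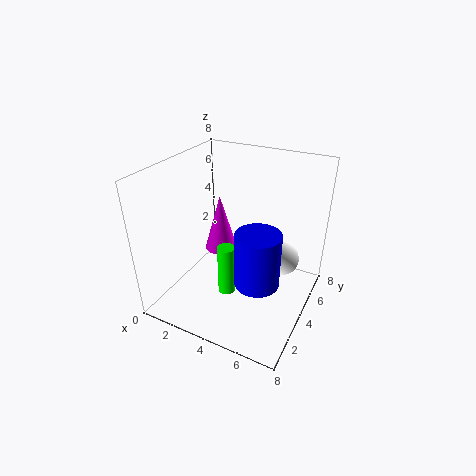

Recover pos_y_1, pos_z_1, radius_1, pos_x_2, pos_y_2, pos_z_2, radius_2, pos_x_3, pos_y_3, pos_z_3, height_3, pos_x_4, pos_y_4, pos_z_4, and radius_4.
pos_y_1 = 6, pos_z_1 = 2, radius_1 = 1, pos_x_2 = 6.5, pos_y_2 = 1, pos_z_2 = 4, radius_2 = 1, pos_x_3 = 3.5, pos_y_3 = 3.5, pos_z_3 = 0.5, height_3 = 3, pos_x_4 = 2, pos_y_4 = 5.5, pos_z_4 = 2, radius_4 = 1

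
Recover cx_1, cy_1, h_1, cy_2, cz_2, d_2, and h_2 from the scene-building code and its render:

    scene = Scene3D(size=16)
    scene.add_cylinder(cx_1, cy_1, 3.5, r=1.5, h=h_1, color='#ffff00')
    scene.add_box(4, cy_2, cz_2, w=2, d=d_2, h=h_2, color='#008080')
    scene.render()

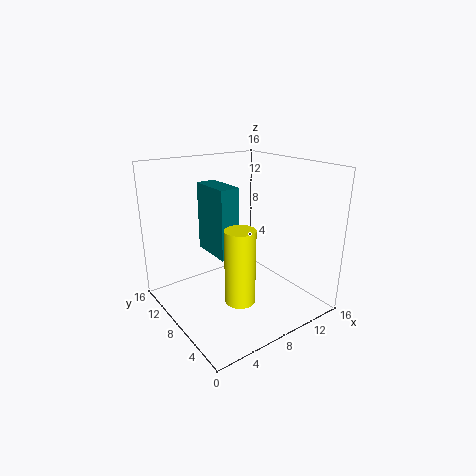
cx_1 = 5, cy_1 = 3.5, h_1 = 7.5, cy_2 = 5, cz_2 = 7.5, d_2 = 4.5, h_2 = 7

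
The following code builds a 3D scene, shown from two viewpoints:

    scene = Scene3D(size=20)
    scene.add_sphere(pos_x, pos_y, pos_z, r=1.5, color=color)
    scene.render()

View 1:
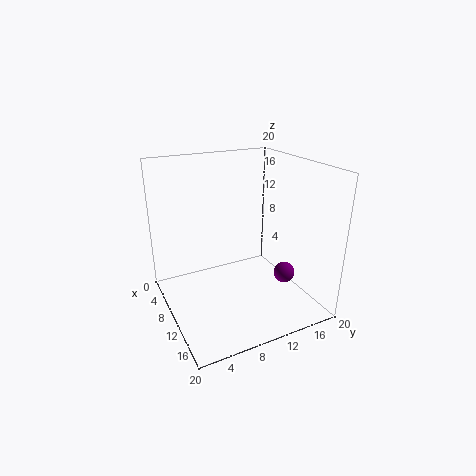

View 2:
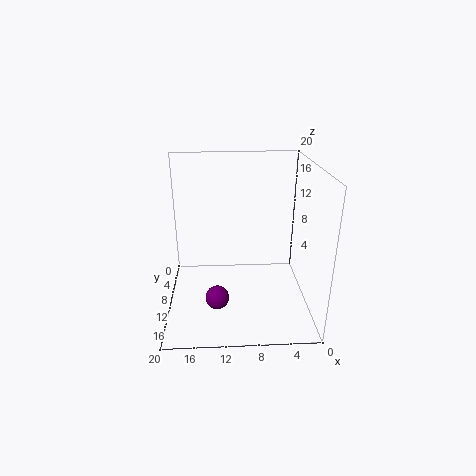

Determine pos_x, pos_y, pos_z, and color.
pos_x = 13
pos_y = 16
pos_z = 4.5
color = 'purple'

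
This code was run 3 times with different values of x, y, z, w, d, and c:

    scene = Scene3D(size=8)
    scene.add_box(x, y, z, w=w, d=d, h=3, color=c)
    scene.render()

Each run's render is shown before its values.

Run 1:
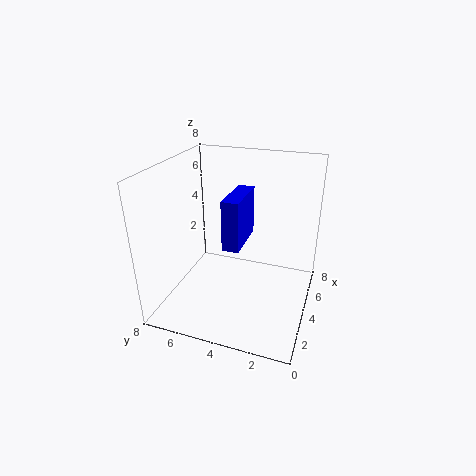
x = 4; y = 4; z = 3; w = 3; d = 1; c = 'blue'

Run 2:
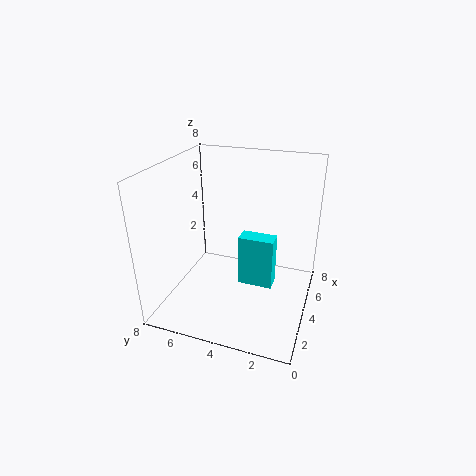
x = 4; y = 2; z = 1; w = 1; d = 2; c = 'cyan'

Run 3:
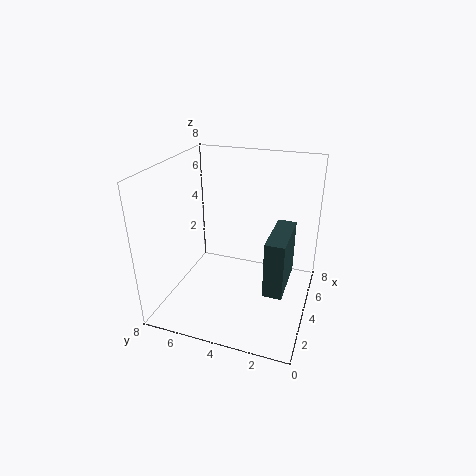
x = 2; y = 1; z = 2; w = 3; d = 1; c = 'darkslategray'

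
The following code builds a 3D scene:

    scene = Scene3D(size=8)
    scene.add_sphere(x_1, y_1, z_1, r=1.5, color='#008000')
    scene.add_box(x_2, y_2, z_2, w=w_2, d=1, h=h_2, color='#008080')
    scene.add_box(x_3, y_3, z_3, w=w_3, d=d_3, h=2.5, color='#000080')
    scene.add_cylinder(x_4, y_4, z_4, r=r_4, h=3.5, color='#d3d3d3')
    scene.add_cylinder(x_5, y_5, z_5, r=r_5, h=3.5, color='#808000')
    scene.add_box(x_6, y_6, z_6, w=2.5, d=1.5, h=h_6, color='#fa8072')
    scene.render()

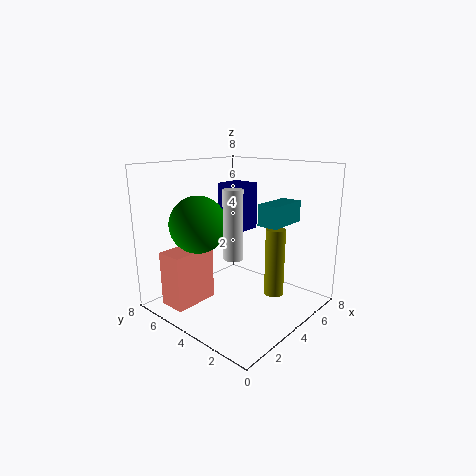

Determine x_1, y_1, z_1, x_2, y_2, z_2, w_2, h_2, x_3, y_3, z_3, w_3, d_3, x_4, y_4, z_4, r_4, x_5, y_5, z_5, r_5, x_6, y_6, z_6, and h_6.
x_1 = 2, y_1 = 5, z_1 = 5, x_2 = 2.5, y_2 = 0.5, z_2 = 5.5, w_2 = 2, h_2 = 1, x_3 = 3.5, y_3 = 3.5, z_3 = 4.5, w_3 = 1.5, d_3 = 1.5, x_4 = 2.5, y_4 = 3, z_4 = 3.5, r_4 = 0.5, x_5 = 4, y_5 = 1.5, z_5 = 1.5, r_5 = 0.5, x_6 = 0.5, y_6 = 5, z_6 = 0.5, h_6 = 3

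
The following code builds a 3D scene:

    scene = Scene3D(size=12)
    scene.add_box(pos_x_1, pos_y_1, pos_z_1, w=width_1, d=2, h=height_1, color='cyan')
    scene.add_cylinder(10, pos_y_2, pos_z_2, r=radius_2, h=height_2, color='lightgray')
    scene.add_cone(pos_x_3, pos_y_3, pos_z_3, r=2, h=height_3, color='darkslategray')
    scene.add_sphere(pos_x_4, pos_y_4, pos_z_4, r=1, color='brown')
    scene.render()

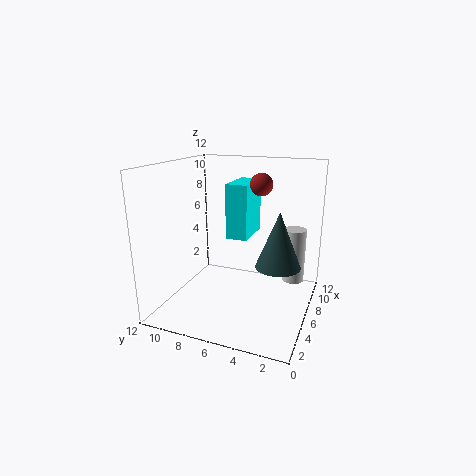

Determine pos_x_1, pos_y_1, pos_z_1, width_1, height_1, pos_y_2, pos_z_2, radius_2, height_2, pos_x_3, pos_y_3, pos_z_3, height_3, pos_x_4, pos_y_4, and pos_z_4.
pos_x_1 = 8, pos_y_1 = 6, pos_z_1 = 5, width_1 = 4, height_1 = 5, pos_y_2 = 2, pos_z_2 = 1, radius_2 = 1, height_2 = 5, pos_x_3 = 8, pos_y_3 = 3, pos_z_3 = 3, height_3 = 5, pos_x_4 = 9, pos_y_4 = 5, pos_z_4 = 10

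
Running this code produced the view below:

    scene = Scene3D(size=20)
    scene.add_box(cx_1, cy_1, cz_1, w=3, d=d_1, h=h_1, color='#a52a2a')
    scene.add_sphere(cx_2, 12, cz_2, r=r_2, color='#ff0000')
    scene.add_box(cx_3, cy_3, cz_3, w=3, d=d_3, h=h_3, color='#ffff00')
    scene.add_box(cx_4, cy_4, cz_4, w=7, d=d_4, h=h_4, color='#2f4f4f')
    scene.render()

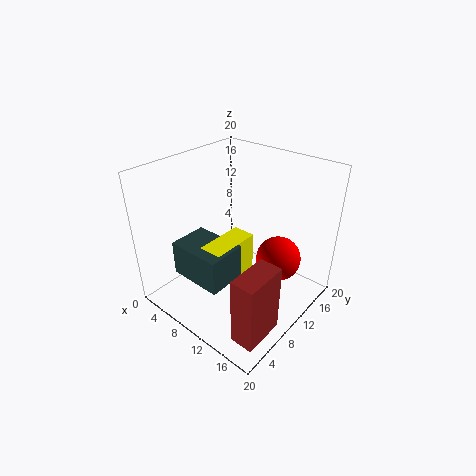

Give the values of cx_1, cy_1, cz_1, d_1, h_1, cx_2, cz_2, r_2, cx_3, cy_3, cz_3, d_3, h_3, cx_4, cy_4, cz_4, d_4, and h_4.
cx_1 = 16.5; cy_1 = 1; cz_1 = 2.5; d_1 = 5.5; h_1 = 9; cx_2 = 15.5; cz_2 = 8; r_2 = 3; cx_3 = 10; cy_3 = 3; cz_3 = 7; d_3 = 6.5; h_3 = 5; cx_4 = 6.5; cy_4 = 1.5; cz_4 = 7.5; d_4 = 5; h_4 = 4.5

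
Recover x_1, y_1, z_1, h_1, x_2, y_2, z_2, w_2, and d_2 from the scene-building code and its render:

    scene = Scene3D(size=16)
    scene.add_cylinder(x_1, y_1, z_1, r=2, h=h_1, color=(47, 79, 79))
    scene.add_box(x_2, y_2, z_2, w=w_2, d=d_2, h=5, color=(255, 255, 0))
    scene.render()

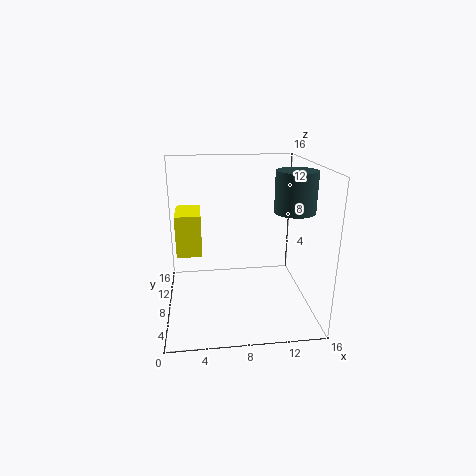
x_1 = 13; y_1 = 4; z_1 = 12; h_1 = 4; x_2 = 1; y_2 = 10; z_2 = 5; w_2 = 3; d_2 = 5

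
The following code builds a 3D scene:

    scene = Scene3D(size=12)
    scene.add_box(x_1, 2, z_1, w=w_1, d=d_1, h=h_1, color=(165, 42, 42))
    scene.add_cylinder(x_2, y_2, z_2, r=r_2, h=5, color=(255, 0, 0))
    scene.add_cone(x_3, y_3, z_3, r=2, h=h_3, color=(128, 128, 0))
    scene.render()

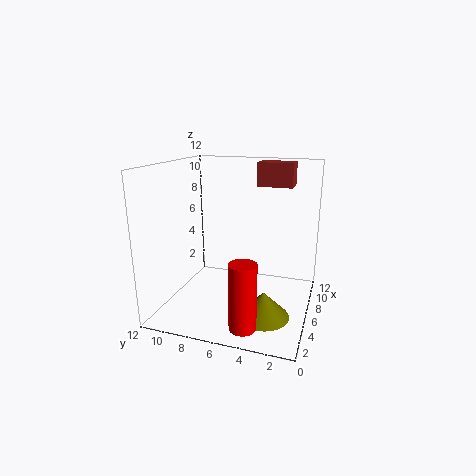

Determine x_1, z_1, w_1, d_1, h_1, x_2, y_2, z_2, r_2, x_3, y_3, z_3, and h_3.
x_1 = 8; z_1 = 10; w_1 = 2; d_1 = 3; h_1 = 2; x_2 = 1; y_2 = 4; z_2 = 1; r_2 = 1; x_3 = 3; y_3 = 3; z_3 = 1; h_3 = 2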